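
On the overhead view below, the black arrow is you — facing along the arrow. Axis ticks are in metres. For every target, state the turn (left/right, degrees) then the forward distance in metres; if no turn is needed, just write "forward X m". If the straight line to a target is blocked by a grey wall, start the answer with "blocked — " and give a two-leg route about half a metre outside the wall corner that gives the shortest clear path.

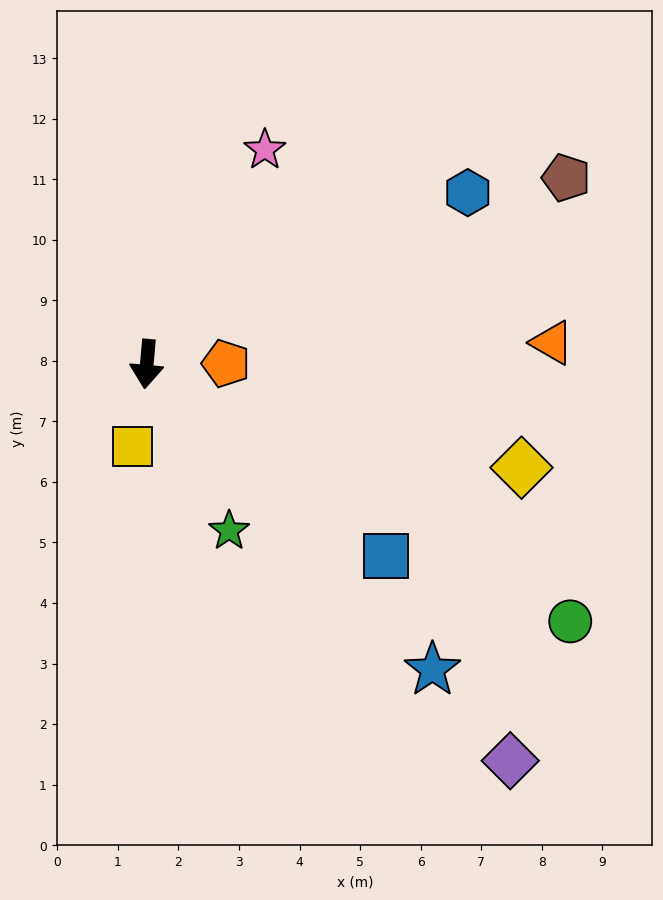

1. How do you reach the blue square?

turn left 56°, forward 5.1 m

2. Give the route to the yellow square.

turn right 4°, forward 1.4 m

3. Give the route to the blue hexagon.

turn left 123°, forward 6.0 m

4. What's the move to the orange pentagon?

turn left 96°, forward 1.3 m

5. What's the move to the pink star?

turn left 156°, forward 4.0 m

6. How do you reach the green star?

turn left 31°, forward 3.1 m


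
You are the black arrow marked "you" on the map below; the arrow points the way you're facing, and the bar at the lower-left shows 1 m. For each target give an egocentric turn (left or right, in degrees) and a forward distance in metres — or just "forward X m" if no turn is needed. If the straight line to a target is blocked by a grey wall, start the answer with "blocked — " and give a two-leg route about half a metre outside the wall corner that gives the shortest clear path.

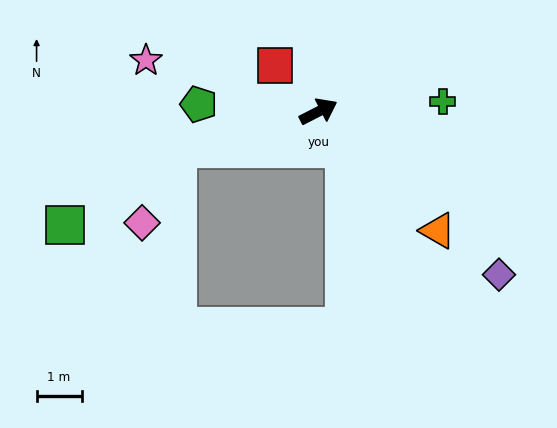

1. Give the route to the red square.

turn left 106°, forward 1.4 m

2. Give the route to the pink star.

turn left 136°, forward 4.0 m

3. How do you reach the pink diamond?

blocked — turn left 168°, forward 3.2 m, then turn left 49°, forward 1.8 m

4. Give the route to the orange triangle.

turn right 72°, forward 3.7 m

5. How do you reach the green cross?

turn right 23°, forward 2.8 m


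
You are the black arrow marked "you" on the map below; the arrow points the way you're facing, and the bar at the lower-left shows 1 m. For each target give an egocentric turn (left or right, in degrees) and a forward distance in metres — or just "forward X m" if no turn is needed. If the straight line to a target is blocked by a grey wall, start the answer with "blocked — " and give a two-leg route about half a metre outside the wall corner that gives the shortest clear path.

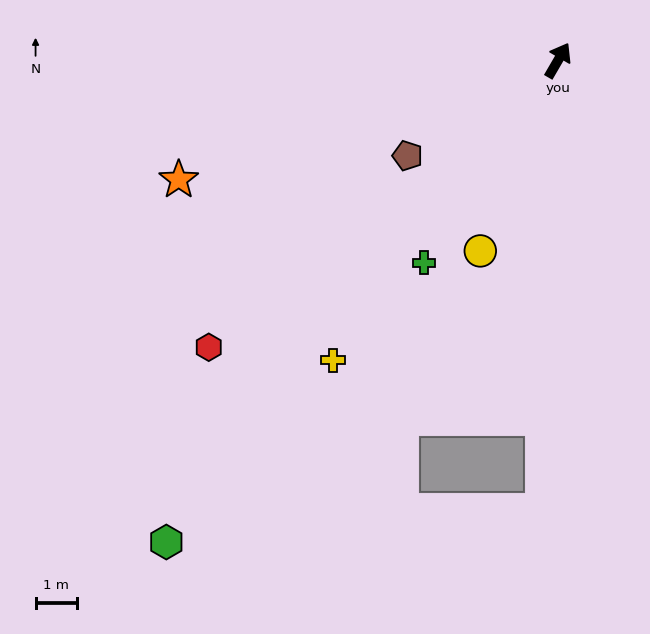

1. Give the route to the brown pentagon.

turn left 153°, forward 4.3 m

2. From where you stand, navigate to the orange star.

turn left 138°, forward 9.6 m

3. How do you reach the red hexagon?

turn left 160°, forward 10.9 m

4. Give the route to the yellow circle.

turn right 172°, forward 5.0 m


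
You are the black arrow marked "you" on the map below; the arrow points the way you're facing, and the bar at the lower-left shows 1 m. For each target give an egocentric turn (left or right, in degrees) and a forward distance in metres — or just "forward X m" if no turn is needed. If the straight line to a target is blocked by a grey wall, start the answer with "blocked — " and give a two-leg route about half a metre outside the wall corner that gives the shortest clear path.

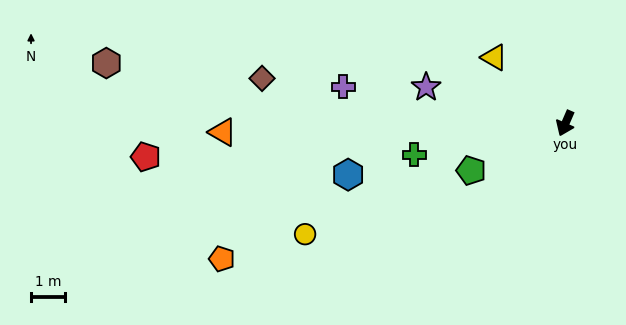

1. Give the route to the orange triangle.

turn right 65°, forward 10.2 m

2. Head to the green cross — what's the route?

turn right 55°, forward 4.6 m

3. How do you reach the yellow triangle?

turn right 109°, forward 2.9 m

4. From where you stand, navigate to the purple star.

turn right 81°, forward 4.3 m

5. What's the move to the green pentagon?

turn right 40°, forward 3.1 m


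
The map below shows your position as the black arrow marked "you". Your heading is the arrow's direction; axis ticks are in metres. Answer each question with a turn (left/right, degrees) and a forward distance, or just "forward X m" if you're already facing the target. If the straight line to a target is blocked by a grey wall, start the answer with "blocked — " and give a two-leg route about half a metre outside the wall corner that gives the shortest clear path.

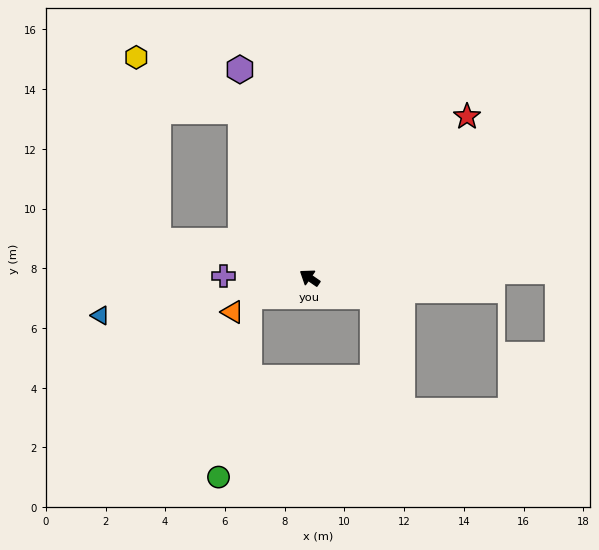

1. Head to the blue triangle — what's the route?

turn left 45°, forward 7.1 m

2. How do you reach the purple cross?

turn left 33°, forward 2.9 m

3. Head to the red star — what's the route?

turn right 100°, forward 7.5 m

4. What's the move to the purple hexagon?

turn right 37°, forward 7.4 m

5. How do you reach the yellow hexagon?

blocked — turn right 33°, forward 6.0 m, then turn left 40°, forward 3.9 m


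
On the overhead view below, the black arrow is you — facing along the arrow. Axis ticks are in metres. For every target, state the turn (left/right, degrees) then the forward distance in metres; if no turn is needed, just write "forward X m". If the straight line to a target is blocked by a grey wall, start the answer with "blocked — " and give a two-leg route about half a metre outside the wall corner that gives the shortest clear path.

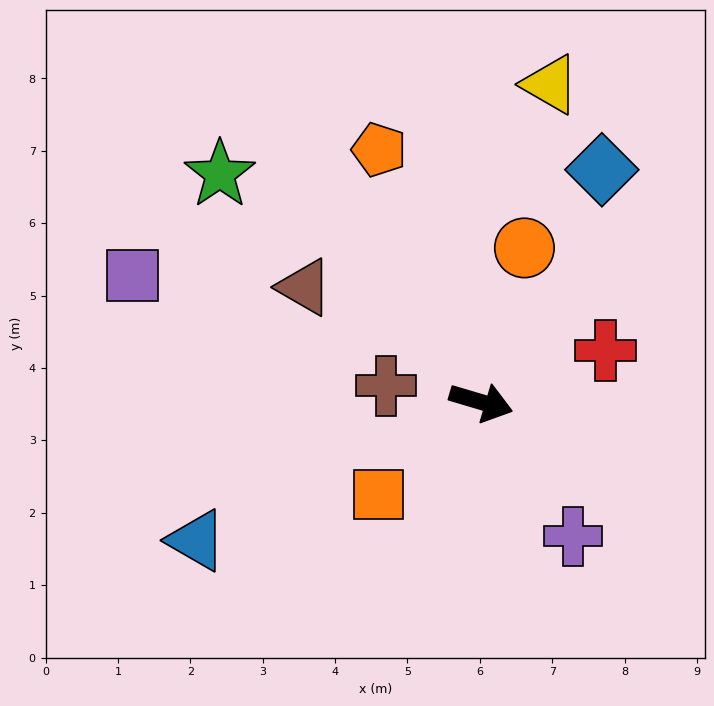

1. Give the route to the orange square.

turn right 121°, forward 1.9 m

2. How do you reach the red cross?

turn left 39°, forward 1.9 m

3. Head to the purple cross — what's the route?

turn right 39°, forward 2.2 m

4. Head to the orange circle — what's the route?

turn left 91°, forward 2.2 m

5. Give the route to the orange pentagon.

turn left 129°, forward 3.8 m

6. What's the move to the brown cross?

turn right 173°, forward 1.3 m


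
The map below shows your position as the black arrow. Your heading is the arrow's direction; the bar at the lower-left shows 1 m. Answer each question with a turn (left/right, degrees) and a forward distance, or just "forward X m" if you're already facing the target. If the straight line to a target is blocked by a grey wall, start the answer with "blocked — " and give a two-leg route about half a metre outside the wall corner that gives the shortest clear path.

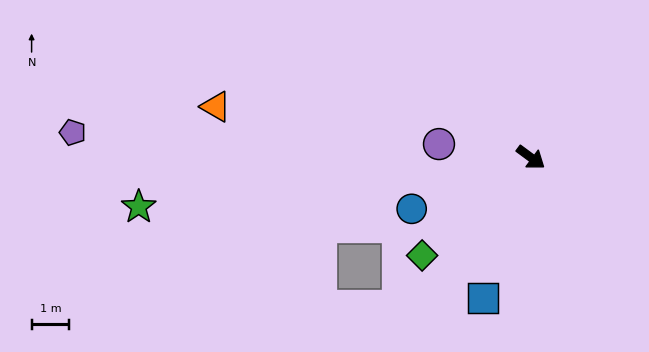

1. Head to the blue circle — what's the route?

turn right 120°, forward 3.4 m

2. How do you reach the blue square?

turn right 72°, forward 3.9 m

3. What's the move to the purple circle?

turn right 152°, forward 2.5 m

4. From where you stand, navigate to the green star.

turn right 136°, forward 10.5 m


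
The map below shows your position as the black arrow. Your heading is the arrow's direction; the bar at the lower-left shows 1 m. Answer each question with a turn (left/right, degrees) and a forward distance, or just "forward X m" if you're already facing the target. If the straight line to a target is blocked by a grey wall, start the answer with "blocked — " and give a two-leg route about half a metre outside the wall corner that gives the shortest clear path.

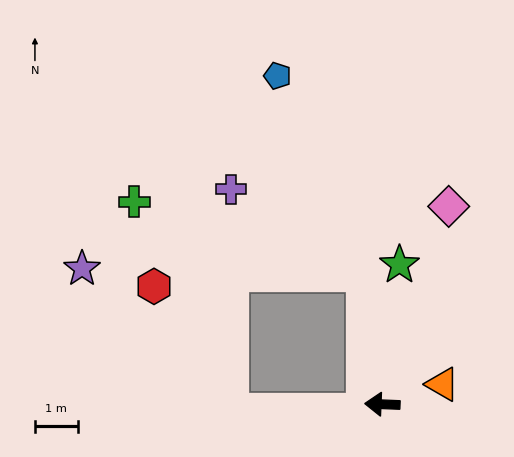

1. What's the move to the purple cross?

blocked — turn right 80°, forward 3.1 m, then turn left 50°, forward 3.7 m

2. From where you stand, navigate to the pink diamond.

turn right 106°, forward 4.9 m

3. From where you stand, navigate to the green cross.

blocked — turn right 80°, forward 3.1 m, then turn left 65°, forward 5.6 m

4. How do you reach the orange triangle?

turn right 159°, forward 1.5 m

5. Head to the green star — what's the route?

turn right 95°, forward 3.3 m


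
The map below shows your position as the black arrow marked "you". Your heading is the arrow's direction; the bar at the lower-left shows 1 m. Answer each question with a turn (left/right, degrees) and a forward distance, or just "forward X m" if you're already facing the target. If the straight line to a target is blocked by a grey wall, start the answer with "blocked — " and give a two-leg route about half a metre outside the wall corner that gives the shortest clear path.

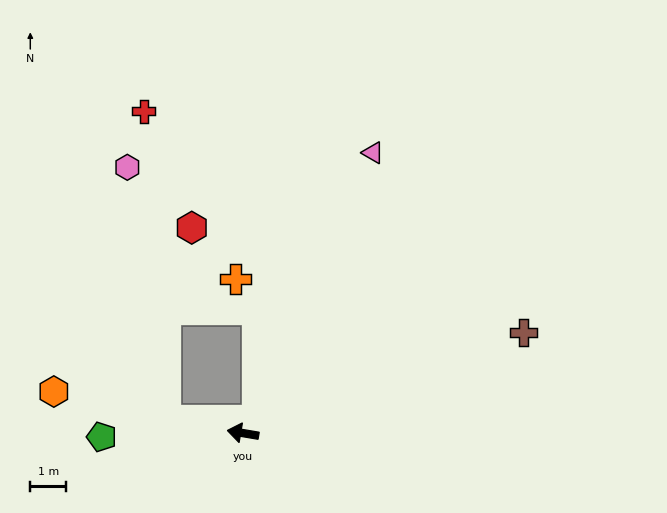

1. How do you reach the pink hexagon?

blocked — forward 2.2 m, then turn right 72°, forward 7.1 m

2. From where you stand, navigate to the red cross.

blocked — forward 2.2 m, then turn right 76°, forward 8.6 m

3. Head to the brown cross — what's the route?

turn right 151°, forward 8.3 m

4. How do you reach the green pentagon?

turn left 11°, forward 4.0 m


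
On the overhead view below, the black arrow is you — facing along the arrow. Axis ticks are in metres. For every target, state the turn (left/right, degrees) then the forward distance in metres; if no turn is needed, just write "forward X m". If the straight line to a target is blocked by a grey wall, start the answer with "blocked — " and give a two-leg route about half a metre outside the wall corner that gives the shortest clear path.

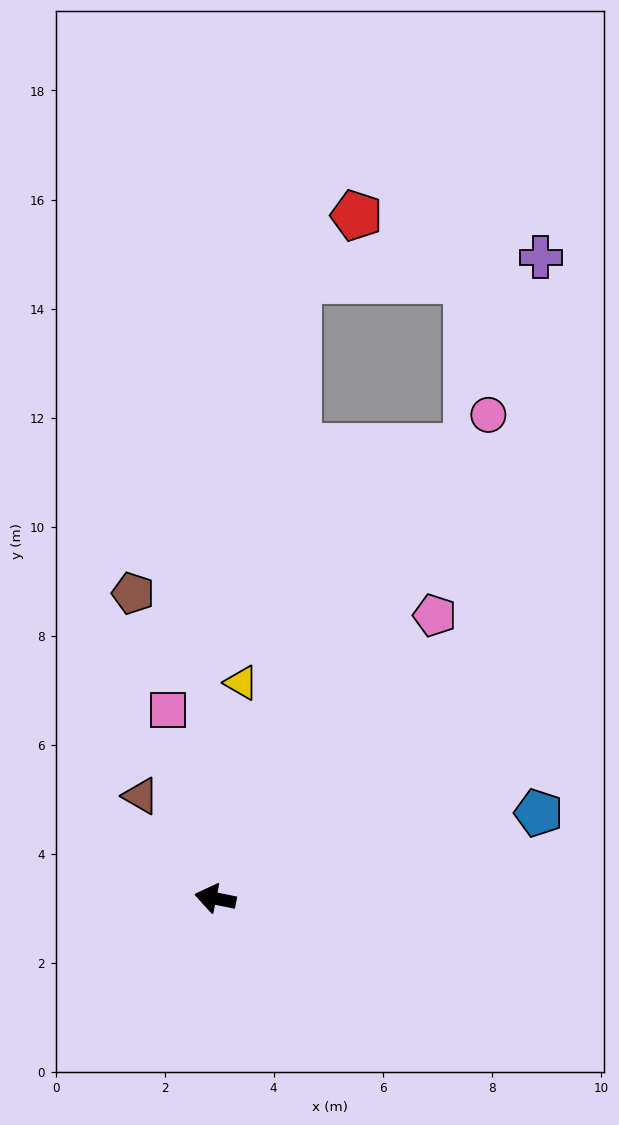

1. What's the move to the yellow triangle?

turn right 86°, forward 4.0 m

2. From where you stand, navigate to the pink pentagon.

turn right 116°, forward 6.6 m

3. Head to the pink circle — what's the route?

turn right 108°, forward 10.2 m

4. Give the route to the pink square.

turn right 65°, forward 3.6 m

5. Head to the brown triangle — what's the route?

turn right 43°, forward 2.3 m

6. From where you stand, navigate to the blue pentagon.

turn right 154°, forward 6.1 m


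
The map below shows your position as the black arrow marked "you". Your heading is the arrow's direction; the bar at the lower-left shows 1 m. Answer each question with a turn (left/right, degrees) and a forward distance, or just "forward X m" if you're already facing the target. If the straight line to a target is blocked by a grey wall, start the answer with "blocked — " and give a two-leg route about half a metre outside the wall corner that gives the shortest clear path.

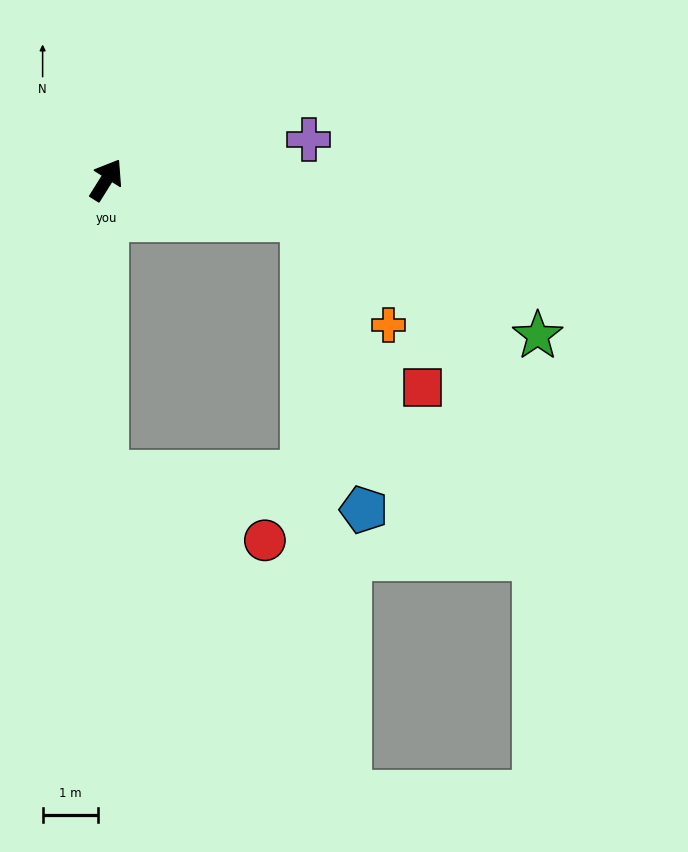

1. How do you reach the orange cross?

blocked — turn right 69°, forward 3.6 m, then turn right 41°, forward 2.4 m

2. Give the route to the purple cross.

turn right 47°, forward 3.7 m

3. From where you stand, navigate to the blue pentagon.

blocked — turn right 69°, forward 3.6 m, then turn right 67°, forward 5.4 m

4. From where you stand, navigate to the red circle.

blocked — turn right 148°, forward 5.3 m, then turn left 67°, forward 3.1 m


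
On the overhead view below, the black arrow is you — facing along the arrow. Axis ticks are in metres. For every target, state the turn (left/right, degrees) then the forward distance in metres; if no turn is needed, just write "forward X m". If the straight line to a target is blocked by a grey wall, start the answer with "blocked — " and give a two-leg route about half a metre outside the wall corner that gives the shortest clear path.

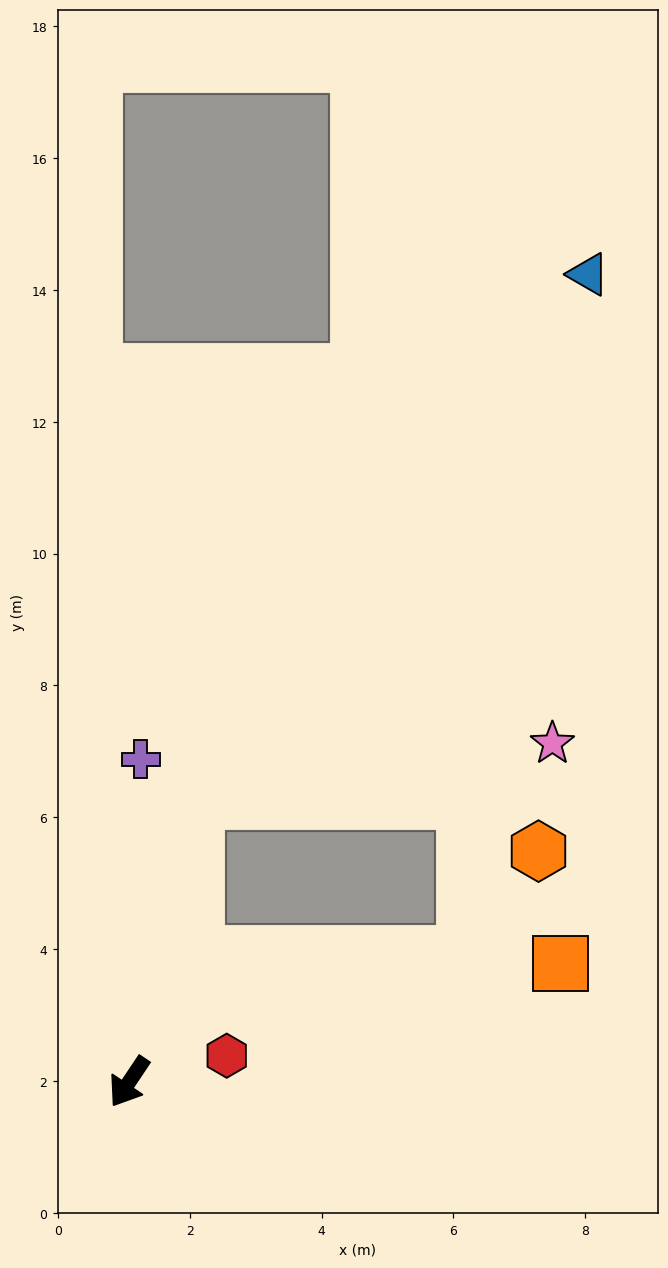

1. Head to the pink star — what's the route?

blocked — turn right 160°, forward 4.4 m, then turn right 67°, forward 5.5 m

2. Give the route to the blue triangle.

blocked — turn right 160°, forward 4.4 m, then turn right 23°, forward 10.0 m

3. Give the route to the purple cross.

turn right 148°, forward 4.9 m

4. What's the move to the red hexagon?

turn left 139°, forward 1.5 m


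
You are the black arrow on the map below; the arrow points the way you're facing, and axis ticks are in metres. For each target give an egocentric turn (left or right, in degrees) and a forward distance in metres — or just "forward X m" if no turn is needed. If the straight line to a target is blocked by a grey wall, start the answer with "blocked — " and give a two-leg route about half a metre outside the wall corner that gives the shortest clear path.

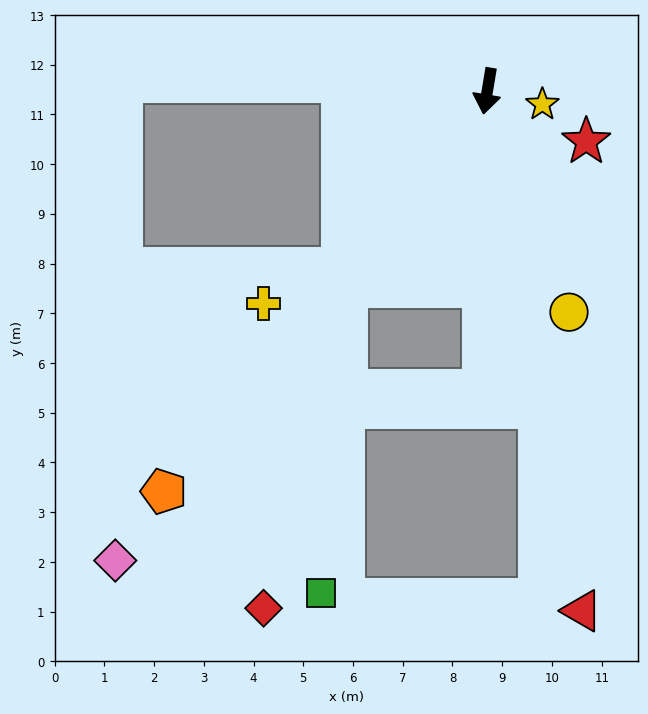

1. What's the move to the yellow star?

turn left 86°, forward 1.1 m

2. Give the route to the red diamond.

blocked — turn right 26°, forward 4.8 m, then turn left 21°, forward 6.7 m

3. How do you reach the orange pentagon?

turn right 29°, forward 10.3 m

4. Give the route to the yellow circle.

turn left 30°, forward 4.7 m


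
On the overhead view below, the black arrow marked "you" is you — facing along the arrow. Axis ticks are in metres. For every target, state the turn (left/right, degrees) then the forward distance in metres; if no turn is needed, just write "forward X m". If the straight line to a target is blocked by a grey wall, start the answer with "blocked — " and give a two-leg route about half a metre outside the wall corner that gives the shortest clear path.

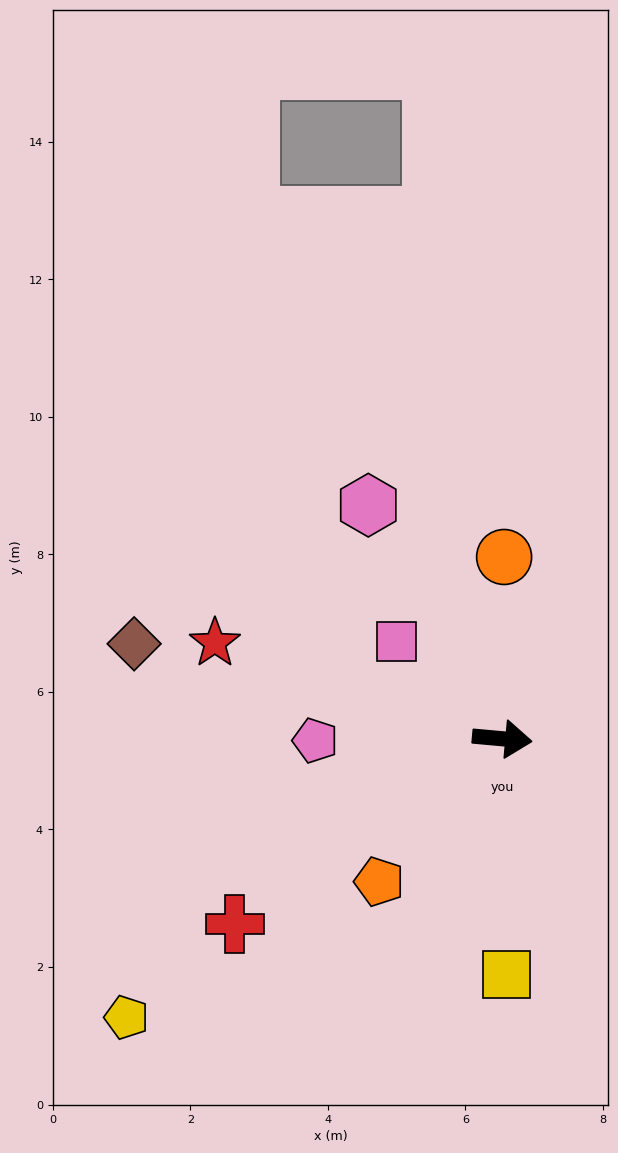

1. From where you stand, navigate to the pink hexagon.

turn left 125°, forward 3.9 m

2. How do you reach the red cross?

turn right 140°, forward 4.7 m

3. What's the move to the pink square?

turn left 143°, forward 2.1 m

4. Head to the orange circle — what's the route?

turn left 95°, forward 2.6 m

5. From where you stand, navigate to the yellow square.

turn right 84°, forward 3.4 m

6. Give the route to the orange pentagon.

turn right 126°, forward 2.7 m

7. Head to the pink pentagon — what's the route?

turn right 174°, forward 2.7 m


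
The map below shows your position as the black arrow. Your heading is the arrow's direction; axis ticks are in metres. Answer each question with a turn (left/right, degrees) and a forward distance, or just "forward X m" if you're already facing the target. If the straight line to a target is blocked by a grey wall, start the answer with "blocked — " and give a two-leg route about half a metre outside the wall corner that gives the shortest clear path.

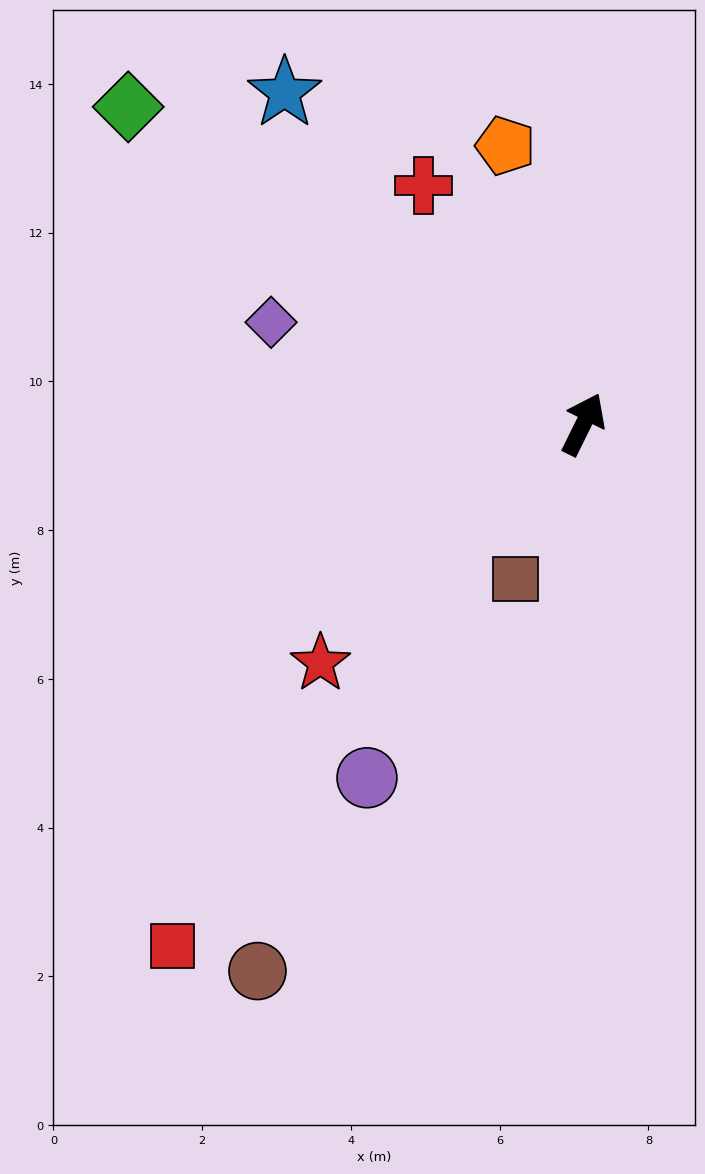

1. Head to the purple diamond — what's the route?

turn left 98°, forward 4.4 m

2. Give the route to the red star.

turn left 159°, forward 4.8 m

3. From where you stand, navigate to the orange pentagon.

turn left 42°, forward 3.9 m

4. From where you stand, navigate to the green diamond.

turn left 81°, forward 7.5 m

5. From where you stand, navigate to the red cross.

turn left 60°, forward 3.9 m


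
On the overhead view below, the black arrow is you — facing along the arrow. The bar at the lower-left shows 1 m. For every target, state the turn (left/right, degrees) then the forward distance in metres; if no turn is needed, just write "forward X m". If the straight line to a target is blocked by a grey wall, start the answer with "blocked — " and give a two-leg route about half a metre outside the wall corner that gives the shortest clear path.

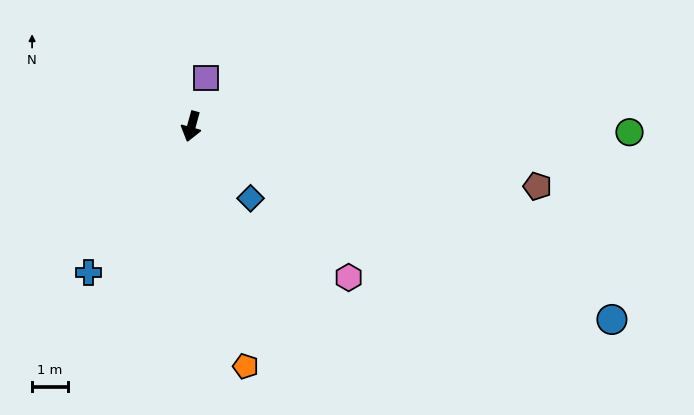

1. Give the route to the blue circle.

turn left 81°, forward 12.9 m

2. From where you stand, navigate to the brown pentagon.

turn left 95°, forward 9.8 m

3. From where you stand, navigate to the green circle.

turn left 104°, forward 12.2 m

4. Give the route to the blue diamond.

turn left 55°, forward 2.6 m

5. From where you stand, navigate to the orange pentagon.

turn left 28°, forward 6.8 m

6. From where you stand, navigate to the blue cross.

turn right 20°, forward 5.0 m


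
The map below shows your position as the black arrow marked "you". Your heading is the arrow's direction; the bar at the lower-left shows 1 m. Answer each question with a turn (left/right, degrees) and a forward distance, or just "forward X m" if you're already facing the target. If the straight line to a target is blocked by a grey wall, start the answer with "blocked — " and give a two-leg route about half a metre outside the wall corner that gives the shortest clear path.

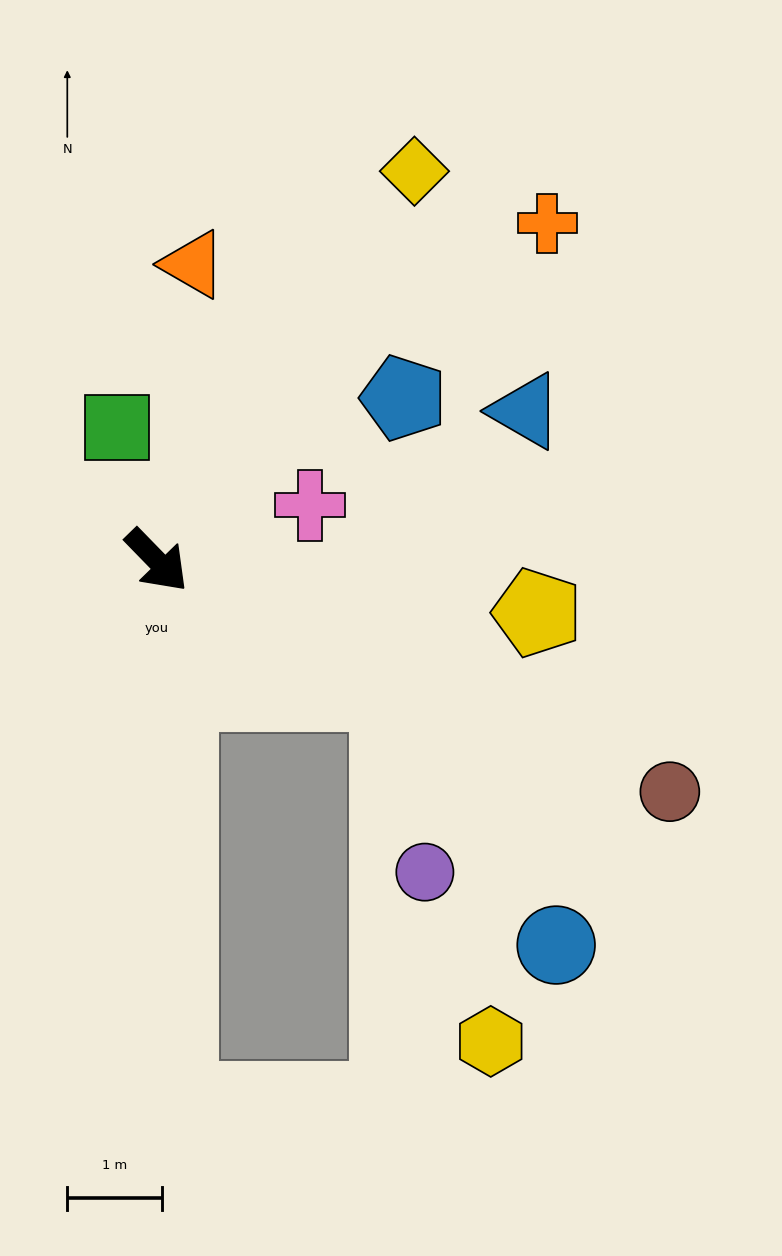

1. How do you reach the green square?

turn left 152°, forward 1.5 m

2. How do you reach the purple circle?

blocked — turn left 17°, forward 2.8 m, then turn right 50°, forward 1.9 m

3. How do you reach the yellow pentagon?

turn left 38°, forward 4.0 m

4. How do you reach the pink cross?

turn left 66°, forward 1.7 m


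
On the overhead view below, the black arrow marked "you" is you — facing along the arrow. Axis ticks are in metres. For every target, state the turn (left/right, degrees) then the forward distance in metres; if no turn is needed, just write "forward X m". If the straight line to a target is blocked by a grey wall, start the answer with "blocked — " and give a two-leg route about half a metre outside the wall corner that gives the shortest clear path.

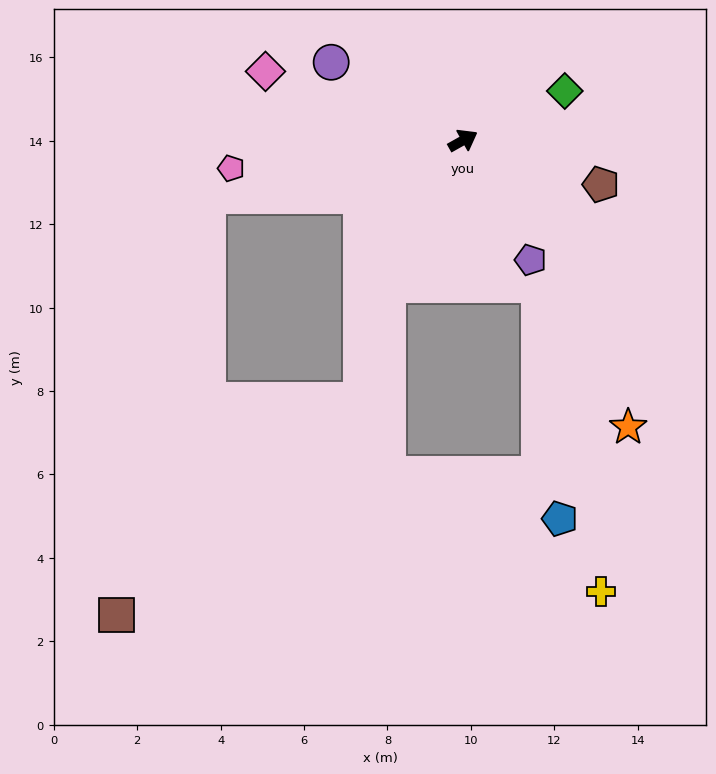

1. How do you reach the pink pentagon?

turn left 158°, forward 5.6 m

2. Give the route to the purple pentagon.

turn right 90°, forward 3.3 m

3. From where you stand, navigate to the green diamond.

turn right 3°, forward 2.7 m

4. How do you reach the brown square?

blocked — turn left 163°, forward 6.3 m, then turn left 65°, forward 10.3 m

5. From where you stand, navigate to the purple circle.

turn left 120°, forward 3.7 m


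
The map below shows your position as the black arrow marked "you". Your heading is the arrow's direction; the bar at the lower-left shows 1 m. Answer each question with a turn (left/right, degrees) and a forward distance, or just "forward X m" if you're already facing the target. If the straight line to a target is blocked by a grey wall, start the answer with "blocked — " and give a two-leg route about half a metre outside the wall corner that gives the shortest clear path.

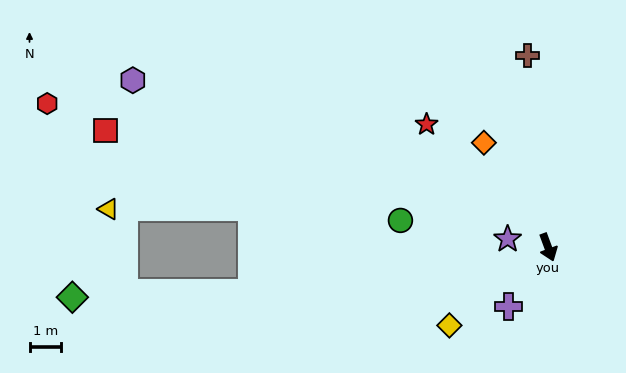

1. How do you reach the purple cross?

turn right 54°, forward 2.2 m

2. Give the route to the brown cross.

turn left 166°, forward 6.1 m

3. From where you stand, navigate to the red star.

turn right 156°, forward 5.4 m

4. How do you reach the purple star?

turn right 122°, forward 1.3 m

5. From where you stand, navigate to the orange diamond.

turn right 169°, forward 3.9 m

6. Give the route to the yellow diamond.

turn right 72°, forward 4.0 m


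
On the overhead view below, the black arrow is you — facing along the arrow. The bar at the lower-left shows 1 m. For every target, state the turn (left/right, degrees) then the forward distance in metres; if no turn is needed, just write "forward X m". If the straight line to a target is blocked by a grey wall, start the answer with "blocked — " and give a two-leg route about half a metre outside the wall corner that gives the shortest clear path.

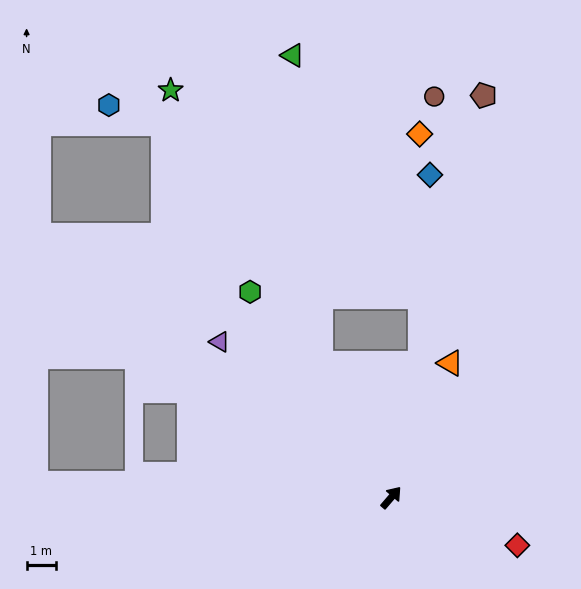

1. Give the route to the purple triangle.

turn left 88°, forward 8.0 m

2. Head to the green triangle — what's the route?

blocked — turn left 68°, forward 5.2 m, then turn right 22°, forward 10.7 m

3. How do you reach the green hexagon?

turn left 75°, forward 8.6 m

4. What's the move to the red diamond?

turn right 70°, forward 4.7 m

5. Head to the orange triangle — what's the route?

turn left 17°, forward 5.1 m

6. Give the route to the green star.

turn left 69°, forward 16.0 m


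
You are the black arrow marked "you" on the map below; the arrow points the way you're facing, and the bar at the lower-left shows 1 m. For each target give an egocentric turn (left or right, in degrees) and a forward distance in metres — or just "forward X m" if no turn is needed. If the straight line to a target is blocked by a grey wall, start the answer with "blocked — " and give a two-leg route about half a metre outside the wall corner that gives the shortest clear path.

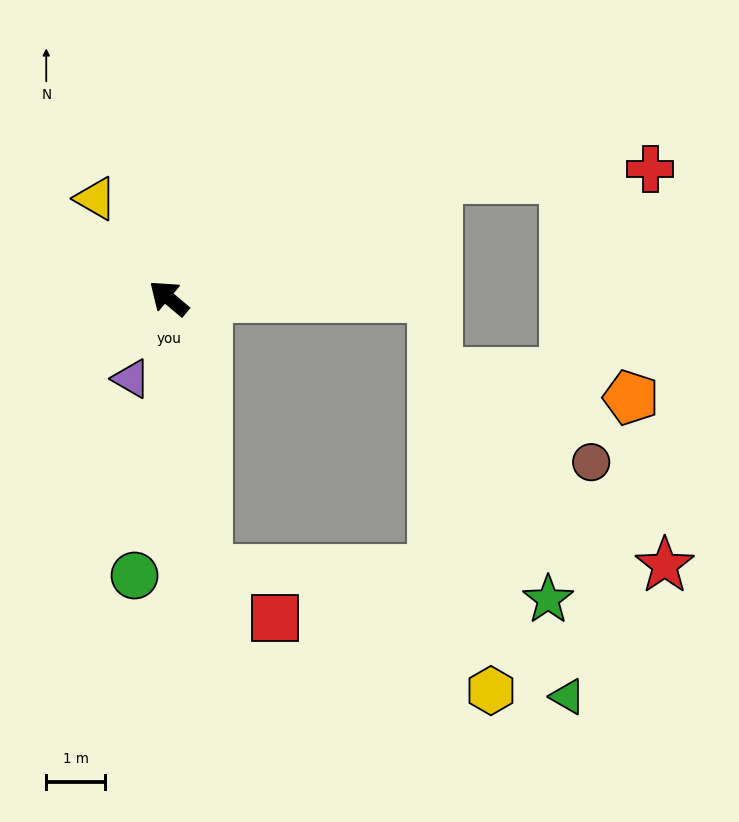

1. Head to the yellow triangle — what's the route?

turn right 14°, forward 2.1 m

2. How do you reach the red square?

blocked — turn left 138°, forward 4.7 m, then turn left 47°, forward 1.4 m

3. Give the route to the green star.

blocked — turn left 138°, forward 4.7 m, then turn left 77°, forward 5.8 m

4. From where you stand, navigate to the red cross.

blocked — turn right 116°, forward 5.0 m, then turn right 21°, forward 3.6 m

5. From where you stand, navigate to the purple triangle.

turn left 105°, forward 1.5 m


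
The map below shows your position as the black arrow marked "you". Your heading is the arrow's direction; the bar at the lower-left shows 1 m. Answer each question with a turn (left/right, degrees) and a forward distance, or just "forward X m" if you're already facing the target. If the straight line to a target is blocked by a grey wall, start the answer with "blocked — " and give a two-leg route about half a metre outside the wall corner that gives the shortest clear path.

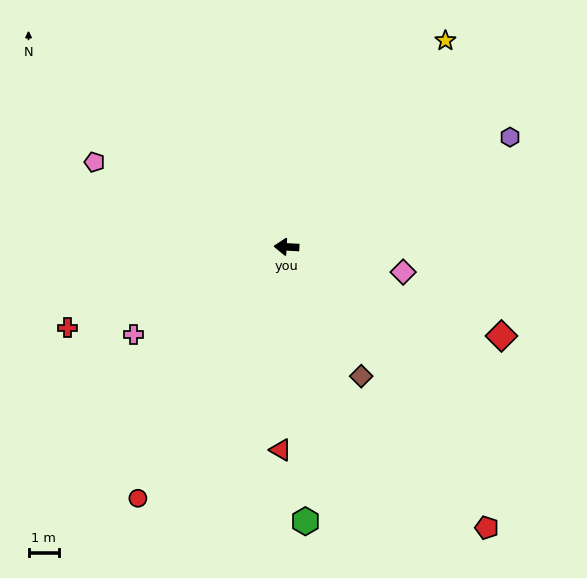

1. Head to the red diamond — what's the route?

turn left 161°, forward 7.6 m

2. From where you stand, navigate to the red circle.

turn left 62°, forward 9.6 m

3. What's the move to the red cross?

turn left 23°, forward 7.7 m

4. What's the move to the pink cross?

turn left 33°, forward 5.8 m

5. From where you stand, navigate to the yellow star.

turn right 125°, forward 8.6 m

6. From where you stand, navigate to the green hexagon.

turn left 97°, forward 9.0 m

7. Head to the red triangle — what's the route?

turn left 91°, forward 6.7 m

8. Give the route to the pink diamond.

turn left 171°, forward 3.9 m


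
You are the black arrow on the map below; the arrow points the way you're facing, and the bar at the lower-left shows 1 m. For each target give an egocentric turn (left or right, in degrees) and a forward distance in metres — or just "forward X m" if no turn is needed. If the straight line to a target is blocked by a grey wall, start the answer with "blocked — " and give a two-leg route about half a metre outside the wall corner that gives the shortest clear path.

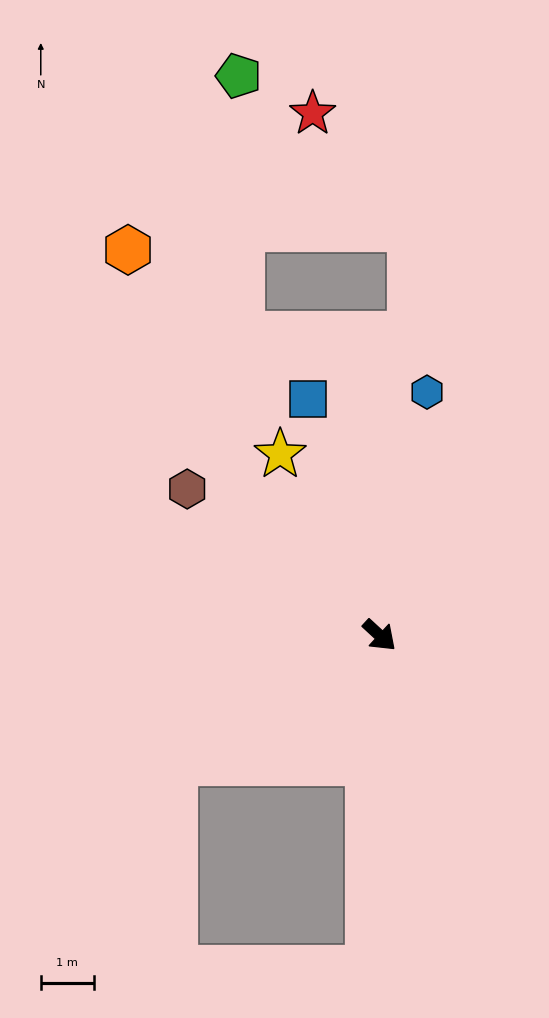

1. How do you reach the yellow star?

turn left 161°, forward 3.9 m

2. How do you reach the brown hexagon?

turn right 175°, forward 4.6 m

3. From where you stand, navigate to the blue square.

turn left 150°, forward 4.7 m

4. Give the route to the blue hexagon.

turn left 122°, forward 4.7 m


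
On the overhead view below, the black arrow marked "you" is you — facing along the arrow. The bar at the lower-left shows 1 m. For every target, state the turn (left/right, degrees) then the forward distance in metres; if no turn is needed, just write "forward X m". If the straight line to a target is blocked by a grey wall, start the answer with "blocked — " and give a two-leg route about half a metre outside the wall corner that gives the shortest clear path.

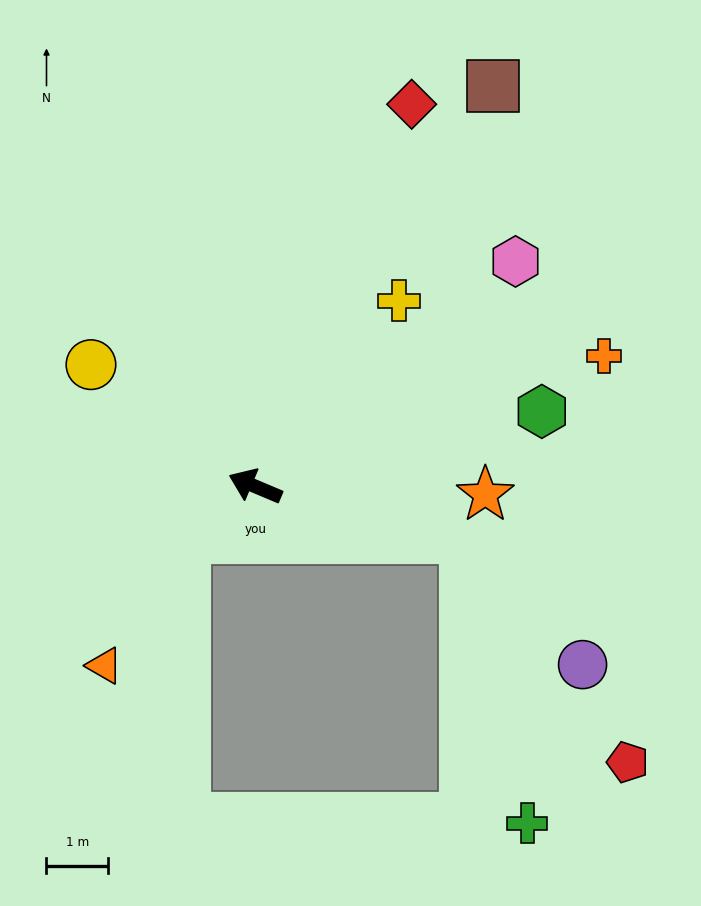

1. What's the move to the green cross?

blocked — turn right 171°, forward 3.5 m, then turn right 64°, forward 4.8 m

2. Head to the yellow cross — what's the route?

turn right 105°, forward 3.8 m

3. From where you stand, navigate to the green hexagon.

turn right 142°, forward 4.8 m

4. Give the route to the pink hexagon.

turn right 116°, forward 5.6 m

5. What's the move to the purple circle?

blocked — turn right 171°, forward 3.5 m, then turn right 34°, forward 2.8 m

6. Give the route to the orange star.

turn right 159°, forward 3.7 m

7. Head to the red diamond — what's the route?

turn right 89°, forward 6.7 m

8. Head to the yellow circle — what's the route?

turn right 14°, forward 3.3 m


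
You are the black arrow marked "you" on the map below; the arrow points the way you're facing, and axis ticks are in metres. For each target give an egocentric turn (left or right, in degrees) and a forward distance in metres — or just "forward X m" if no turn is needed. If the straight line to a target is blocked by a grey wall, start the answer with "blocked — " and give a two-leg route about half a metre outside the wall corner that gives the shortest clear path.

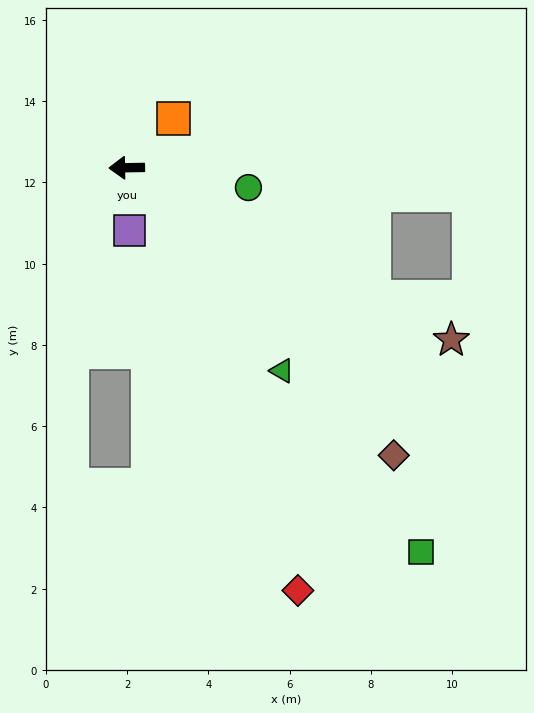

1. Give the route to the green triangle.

turn left 126°, forward 6.3 m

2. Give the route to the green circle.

turn left 170°, forward 3.0 m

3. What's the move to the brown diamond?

turn left 132°, forward 9.7 m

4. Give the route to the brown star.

turn left 151°, forward 9.0 m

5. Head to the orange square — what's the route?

turn right 135°, forward 1.7 m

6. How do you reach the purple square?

turn left 92°, forward 1.5 m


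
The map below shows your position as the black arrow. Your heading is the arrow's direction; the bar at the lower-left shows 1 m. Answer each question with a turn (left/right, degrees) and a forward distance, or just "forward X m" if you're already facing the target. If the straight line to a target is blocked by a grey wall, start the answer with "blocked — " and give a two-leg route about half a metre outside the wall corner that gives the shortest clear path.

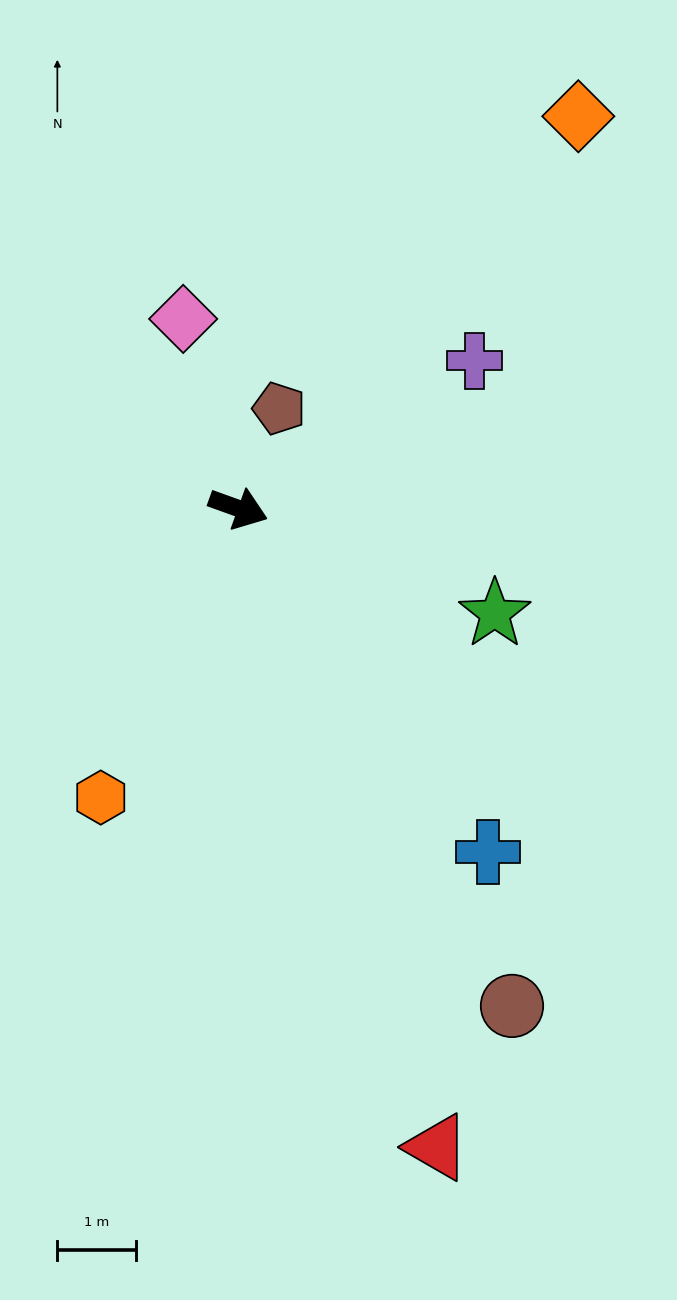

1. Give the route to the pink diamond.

turn left 126°, forward 2.5 m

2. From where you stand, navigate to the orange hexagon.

turn right 96°, forward 4.1 m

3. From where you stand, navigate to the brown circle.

turn right 41°, forward 7.3 m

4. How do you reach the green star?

turn right 3°, forward 3.5 m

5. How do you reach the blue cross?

turn right 34°, forward 5.4 m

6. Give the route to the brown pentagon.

turn left 88°, forward 1.4 m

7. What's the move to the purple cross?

turn left 52°, forward 3.6 m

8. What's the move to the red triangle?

turn right 53°, forward 8.5 m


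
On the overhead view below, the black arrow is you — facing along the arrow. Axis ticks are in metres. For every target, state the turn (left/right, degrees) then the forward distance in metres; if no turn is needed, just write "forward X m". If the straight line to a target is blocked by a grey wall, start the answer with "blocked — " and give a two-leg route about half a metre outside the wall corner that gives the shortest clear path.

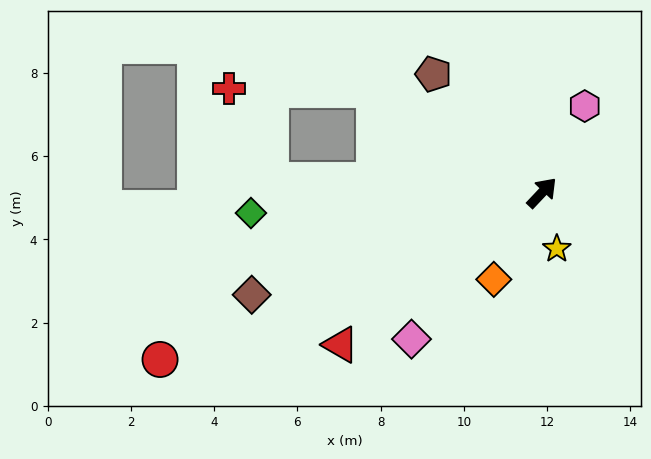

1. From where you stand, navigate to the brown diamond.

turn left 153°, forward 7.4 m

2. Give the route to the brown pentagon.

turn left 86°, forward 3.9 m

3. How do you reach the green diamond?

turn left 137°, forward 7.0 m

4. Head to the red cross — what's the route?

blocked — turn left 102°, forward 4.7 m, then turn left 31°, forward 3.5 m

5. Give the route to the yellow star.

turn right 122°, forward 1.4 m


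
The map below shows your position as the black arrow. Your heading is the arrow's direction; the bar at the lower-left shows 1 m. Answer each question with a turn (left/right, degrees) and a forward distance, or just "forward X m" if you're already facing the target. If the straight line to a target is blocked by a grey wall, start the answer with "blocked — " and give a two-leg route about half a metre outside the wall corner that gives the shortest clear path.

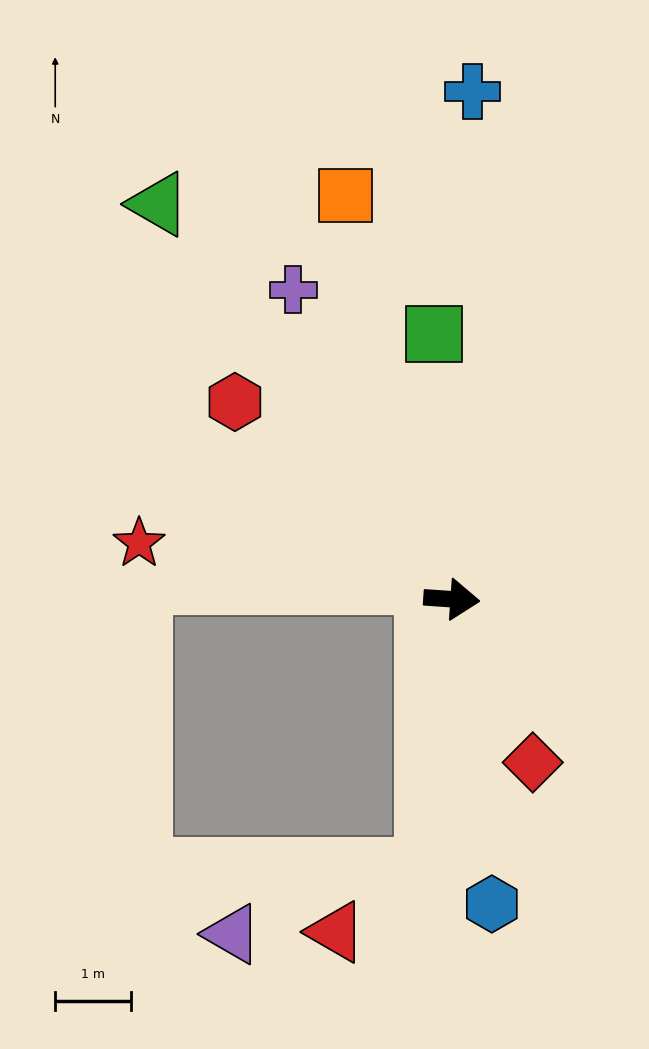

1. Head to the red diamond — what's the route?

turn right 60°, forward 2.4 m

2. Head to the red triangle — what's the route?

blocked — turn right 91°, forward 3.6 m, then turn right 51°, forward 1.5 m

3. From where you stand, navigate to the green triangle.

turn left 131°, forward 6.5 m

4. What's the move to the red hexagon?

turn left 142°, forward 3.9 m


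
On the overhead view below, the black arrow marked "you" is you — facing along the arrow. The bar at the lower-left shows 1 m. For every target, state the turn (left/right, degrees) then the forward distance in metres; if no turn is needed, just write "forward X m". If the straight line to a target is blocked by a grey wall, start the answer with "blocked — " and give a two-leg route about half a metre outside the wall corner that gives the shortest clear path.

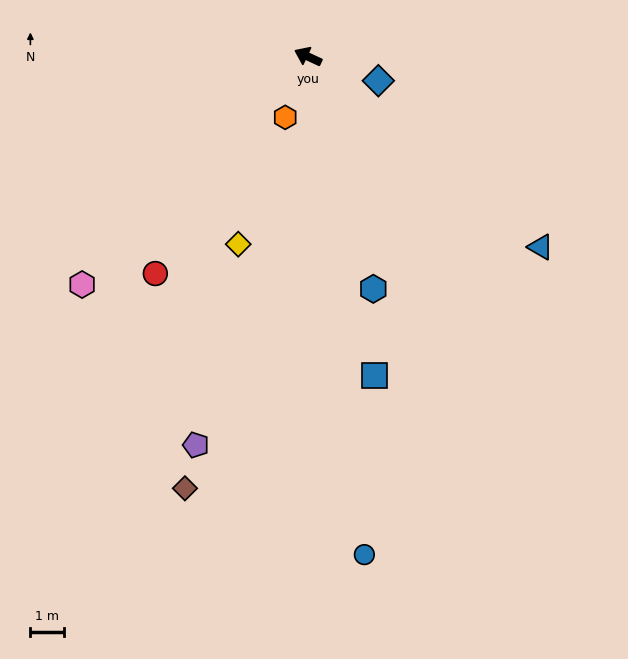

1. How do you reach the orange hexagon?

turn left 94°, forward 1.9 m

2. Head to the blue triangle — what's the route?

turn left 166°, forward 8.9 m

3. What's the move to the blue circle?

turn left 121°, forward 14.8 m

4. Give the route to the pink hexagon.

turn left 70°, forward 9.5 m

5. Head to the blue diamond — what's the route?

turn right 174°, forward 2.2 m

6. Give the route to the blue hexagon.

turn left 131°, forward 7.1 m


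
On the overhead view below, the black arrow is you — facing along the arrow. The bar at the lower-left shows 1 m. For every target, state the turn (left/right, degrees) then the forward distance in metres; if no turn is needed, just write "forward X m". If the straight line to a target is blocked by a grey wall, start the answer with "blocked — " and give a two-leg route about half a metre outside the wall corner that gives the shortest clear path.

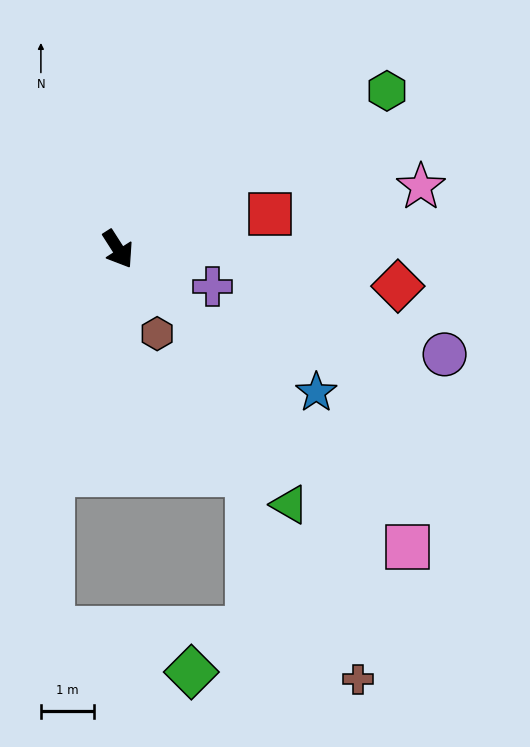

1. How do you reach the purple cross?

turn left 36°, forward 1.9 m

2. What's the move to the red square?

turn left 71°, forward 3.0 m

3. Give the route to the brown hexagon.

turn right 8°, forward 1.8 m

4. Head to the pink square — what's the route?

turn left 12°, forward 7.9 m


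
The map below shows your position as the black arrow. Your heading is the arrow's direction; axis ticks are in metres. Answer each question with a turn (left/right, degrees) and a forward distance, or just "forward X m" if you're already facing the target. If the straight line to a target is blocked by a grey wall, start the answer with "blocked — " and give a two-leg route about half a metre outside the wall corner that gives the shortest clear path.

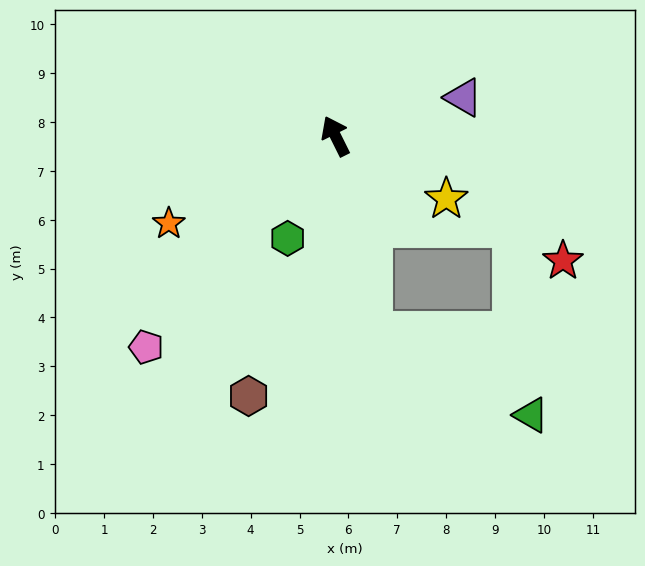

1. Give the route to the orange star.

turn left 91°, forward 3.9 m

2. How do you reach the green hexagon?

turn left 129°, forward 2.3 m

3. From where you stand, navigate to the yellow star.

turn right 146°, forward 2.6 m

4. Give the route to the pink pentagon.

turn left 112°, forward 5.8 m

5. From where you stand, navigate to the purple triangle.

turn right 100°, forward 2.7 m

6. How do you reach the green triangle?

blocked — turn left 164°, forward 4.1 m, then turn left 52°, forward 3.7 m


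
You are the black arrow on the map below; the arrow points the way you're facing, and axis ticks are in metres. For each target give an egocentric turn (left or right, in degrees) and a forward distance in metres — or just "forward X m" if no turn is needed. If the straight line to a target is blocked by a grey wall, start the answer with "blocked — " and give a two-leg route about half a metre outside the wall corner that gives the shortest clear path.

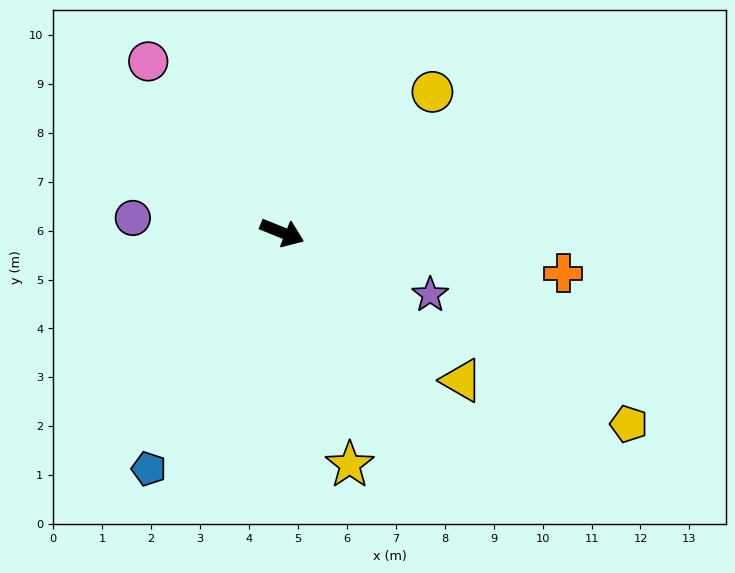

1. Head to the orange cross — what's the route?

turn left 14°, forward 5.8 m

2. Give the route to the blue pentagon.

turn right 98°, forward 5.5 m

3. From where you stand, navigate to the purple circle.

turn right 164°, forward 3.1 m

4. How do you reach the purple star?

forward 3.3 m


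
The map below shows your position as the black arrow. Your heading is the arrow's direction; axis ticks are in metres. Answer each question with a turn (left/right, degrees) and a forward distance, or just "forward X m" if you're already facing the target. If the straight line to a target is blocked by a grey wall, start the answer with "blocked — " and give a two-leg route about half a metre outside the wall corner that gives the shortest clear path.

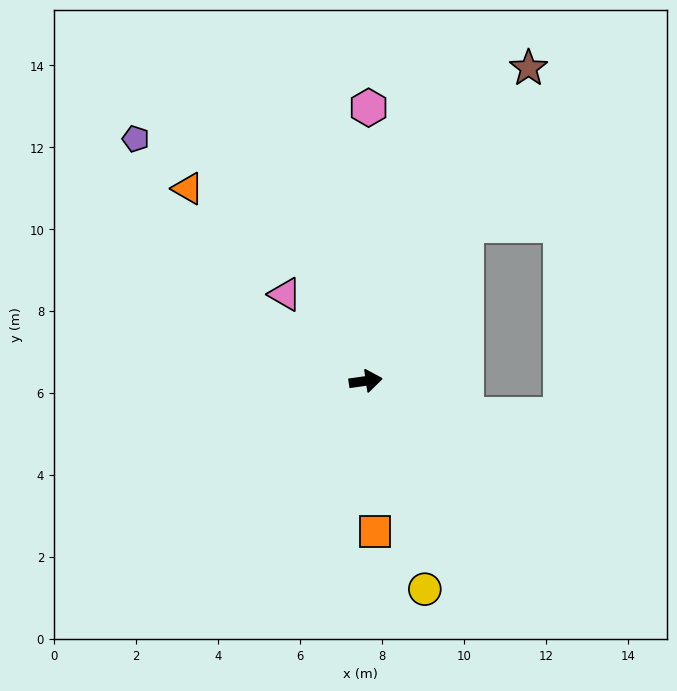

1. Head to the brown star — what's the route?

turn left 54°, forward 8.6 m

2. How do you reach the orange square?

turn right 95°, forward 3.7 m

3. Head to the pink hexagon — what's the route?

turn left 81°, forward 6.7 m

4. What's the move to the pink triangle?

turn left 125°, forward 2.9 m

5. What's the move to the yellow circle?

turn right 82°, forward 5.3 m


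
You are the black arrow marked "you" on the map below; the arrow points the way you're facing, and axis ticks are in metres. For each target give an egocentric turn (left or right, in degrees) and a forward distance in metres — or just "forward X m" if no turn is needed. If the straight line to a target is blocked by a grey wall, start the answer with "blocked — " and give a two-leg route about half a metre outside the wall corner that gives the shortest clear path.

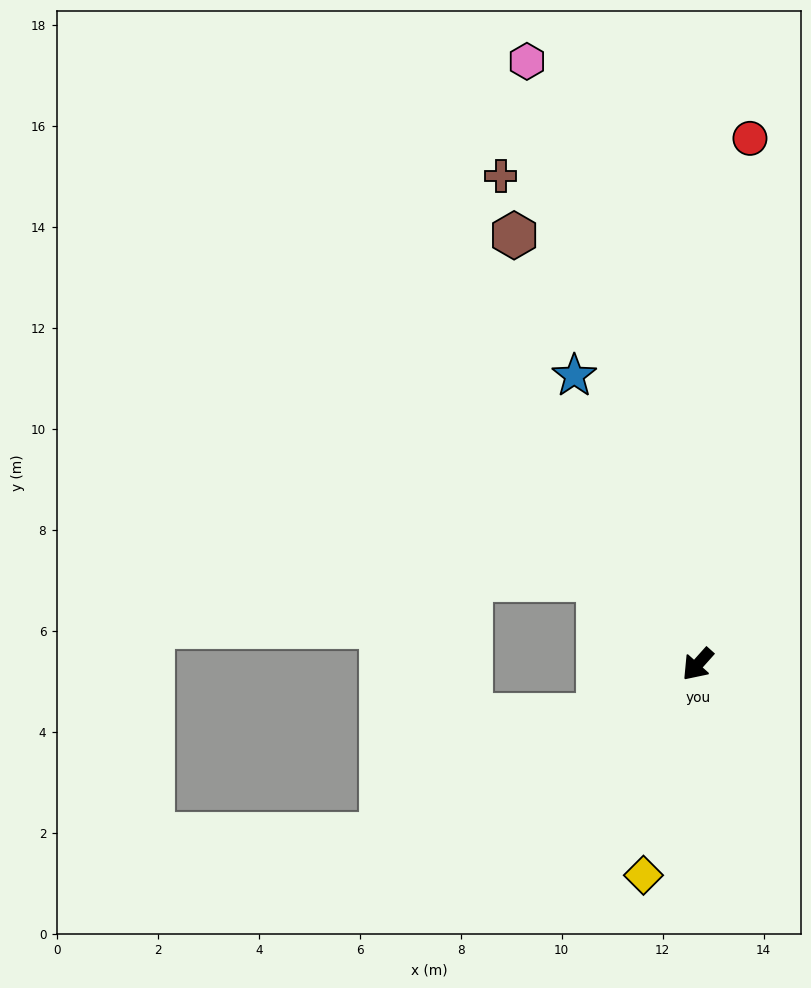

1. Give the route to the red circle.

turn right 144°, forward 10.5 m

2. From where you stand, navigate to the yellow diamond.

turn left 27°, forward 4.3 m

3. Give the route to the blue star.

turn right 115°, forward 6.2 m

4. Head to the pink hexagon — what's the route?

turn right 122°, forward 12.4 m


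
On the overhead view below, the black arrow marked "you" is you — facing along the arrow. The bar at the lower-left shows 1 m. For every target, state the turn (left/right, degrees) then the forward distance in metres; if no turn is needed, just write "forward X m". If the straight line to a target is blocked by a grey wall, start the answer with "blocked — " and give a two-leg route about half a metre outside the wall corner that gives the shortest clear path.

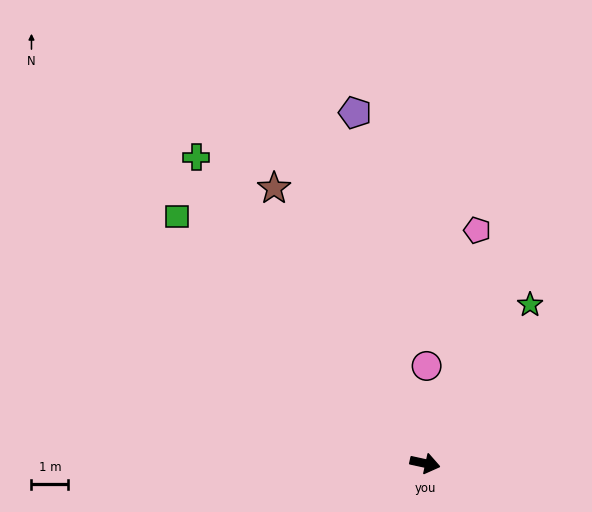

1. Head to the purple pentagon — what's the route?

turn left 114°, forward 9.7 m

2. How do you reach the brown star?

turn left 131°, forward 8.5 m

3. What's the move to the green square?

turn left 147°, forward 9.5 m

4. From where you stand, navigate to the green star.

turn left 69°, forward 5.1 m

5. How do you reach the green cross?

turn left 139°, forward 10.3 m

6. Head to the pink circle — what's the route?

turn left 101°, forward 2.6 m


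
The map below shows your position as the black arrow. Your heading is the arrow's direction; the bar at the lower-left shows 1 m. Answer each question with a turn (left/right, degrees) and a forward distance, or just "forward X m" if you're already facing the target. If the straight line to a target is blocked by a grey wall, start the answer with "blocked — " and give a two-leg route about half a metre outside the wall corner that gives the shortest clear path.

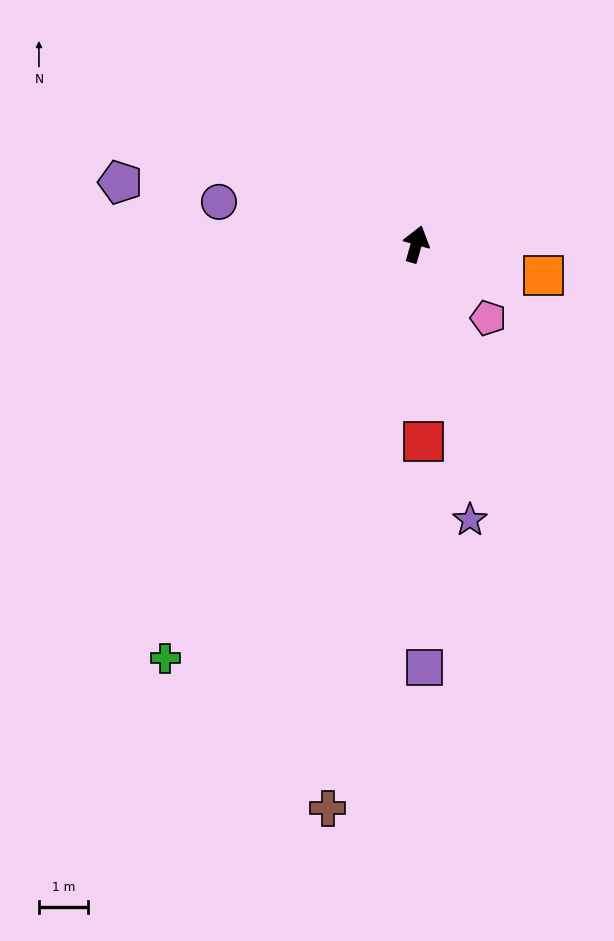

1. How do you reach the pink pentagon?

turn right 120°, forward 2.1 m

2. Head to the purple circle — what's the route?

turn left 94°, forward 4.1 m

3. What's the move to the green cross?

turn left 165°, forward 9.9 m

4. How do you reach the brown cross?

turn right 173°, forward 11.7 m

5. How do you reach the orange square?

turn right 88°, forward 2.7 m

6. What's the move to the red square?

turn right 162°, forward 4.1 m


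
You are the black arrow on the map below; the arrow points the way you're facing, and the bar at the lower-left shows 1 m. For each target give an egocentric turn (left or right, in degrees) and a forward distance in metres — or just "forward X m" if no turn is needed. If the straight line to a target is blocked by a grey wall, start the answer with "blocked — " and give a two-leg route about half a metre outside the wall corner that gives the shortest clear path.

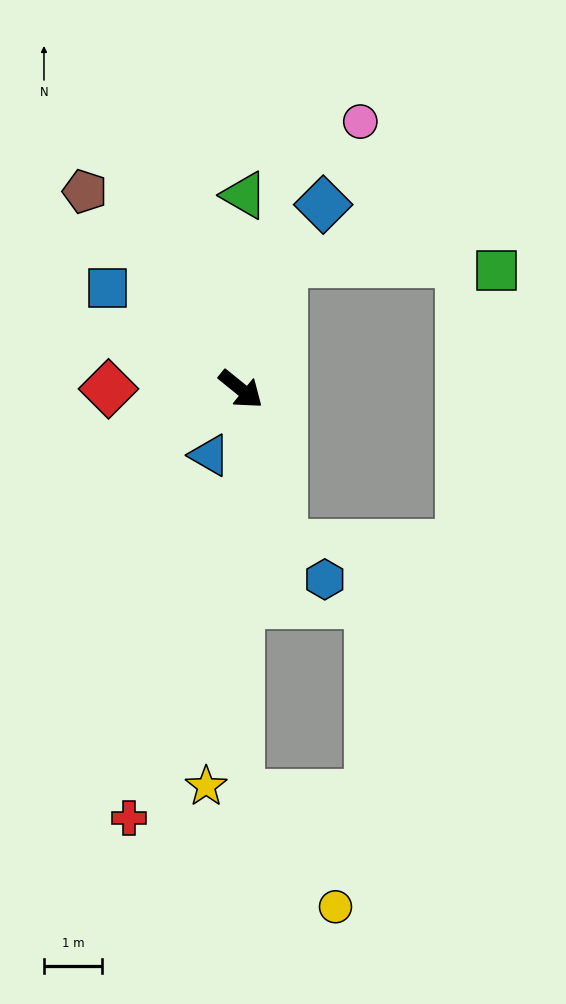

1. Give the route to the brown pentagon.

turn left 167°, forward 4.4 m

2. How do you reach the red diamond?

turn right 141°, forward 2.3 m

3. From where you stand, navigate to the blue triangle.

turn right 76°, forward 1.3 m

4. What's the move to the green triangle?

turn left 128°, forward 3.4 m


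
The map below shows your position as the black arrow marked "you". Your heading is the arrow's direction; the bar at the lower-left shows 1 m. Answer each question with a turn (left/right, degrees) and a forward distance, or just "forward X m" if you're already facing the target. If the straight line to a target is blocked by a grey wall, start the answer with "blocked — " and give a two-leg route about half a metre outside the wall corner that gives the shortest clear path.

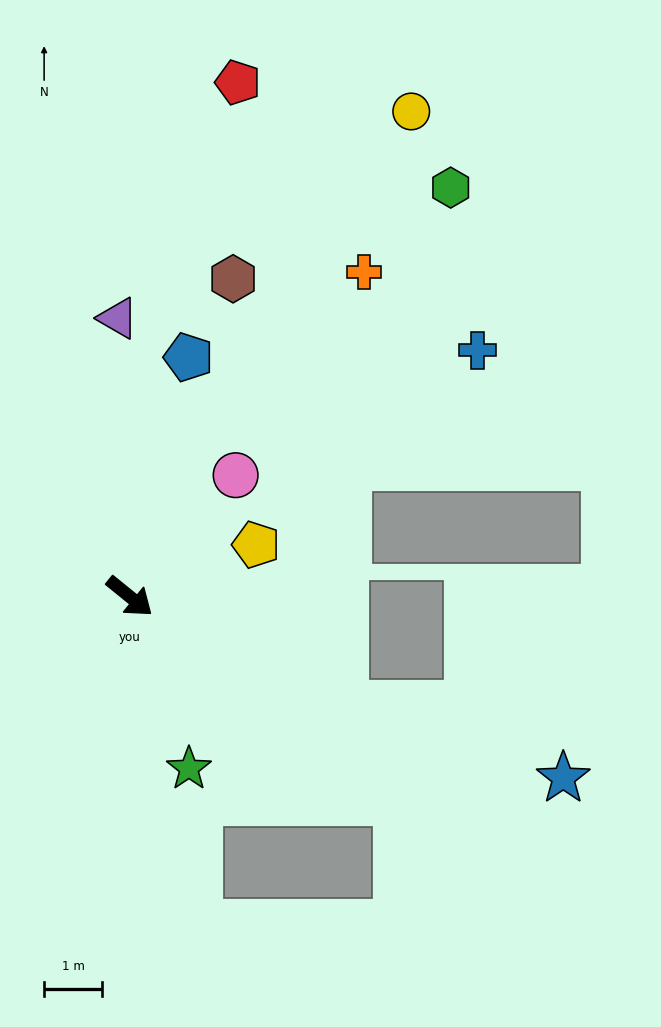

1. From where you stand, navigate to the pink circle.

turn left 88°, forward 2.8 m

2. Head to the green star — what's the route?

turn right 32°, forward 3.1 m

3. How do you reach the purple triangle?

turn left 131°, forward 4.8 m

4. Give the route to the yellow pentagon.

turn left 61°, forward 2.4 m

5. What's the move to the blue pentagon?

turn left 115°, forward 4.3 m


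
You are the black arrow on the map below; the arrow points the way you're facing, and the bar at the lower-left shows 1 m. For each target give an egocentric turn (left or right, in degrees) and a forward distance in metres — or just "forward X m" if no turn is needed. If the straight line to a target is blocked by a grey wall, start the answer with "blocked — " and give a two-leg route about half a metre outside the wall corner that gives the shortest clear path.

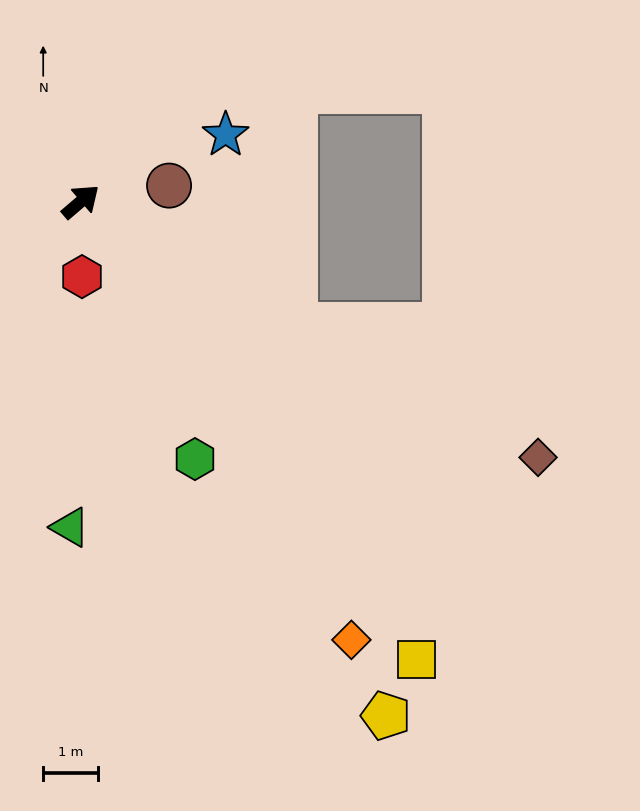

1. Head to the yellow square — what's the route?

turn right 94°, forward 10.4 m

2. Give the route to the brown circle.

turn right 30°, forward 1.6 m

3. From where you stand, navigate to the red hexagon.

turn right 130°, forward 1.4 m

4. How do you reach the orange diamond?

turn right 99°, forward 9.4 m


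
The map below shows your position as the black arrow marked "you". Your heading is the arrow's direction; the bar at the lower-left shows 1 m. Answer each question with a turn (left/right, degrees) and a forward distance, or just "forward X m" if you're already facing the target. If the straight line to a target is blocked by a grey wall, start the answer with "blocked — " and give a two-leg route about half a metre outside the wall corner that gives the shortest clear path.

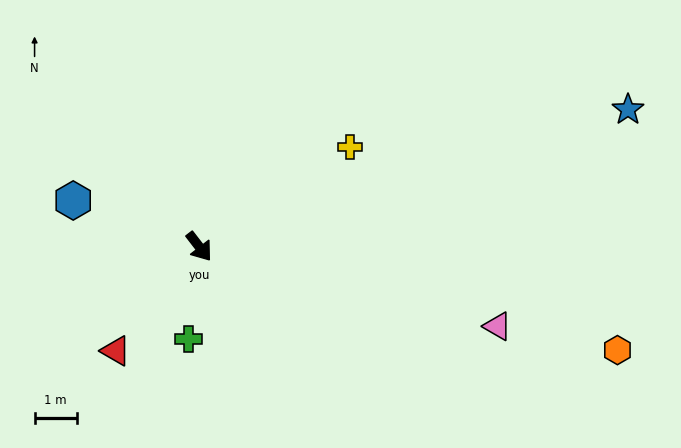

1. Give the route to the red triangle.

turn right 76°, forward 3.2 m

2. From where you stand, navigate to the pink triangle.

turn left 37°, forward 7.3 m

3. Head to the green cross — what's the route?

turn right 44°, forward 2.2 m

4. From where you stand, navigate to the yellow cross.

turn left 86°, forward 4.3 m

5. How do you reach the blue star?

turn left 70°, forward 10.7 m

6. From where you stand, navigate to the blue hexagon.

turn right 148°, forward 3.2 m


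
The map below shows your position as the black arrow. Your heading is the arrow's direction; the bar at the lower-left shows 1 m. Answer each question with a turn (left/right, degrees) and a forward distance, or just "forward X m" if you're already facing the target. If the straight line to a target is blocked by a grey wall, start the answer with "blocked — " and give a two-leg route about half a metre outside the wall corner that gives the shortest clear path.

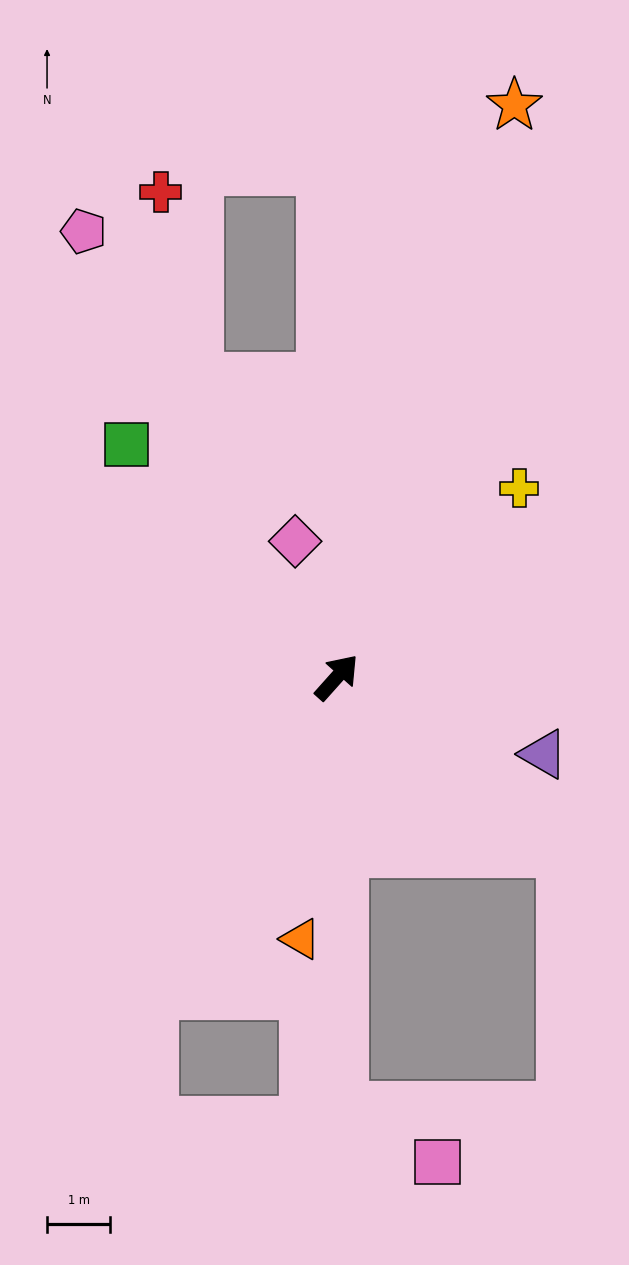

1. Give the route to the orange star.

turn left 25°, forward 9.5 m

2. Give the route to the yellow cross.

turn right 2°, forward 4.2 m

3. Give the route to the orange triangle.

turn right 146°, forward 4.2 m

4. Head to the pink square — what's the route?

blocked — turn right 138°, forward 6.8 m, then turn left 61°, forward 1.7 m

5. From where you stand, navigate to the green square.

turn left 84°, forward 5.0 m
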